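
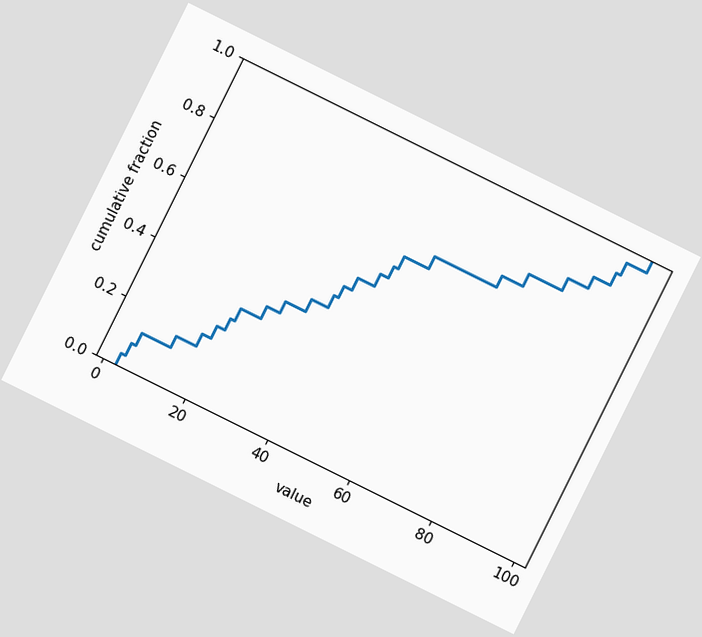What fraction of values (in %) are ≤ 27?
36%

The chart is tilted about 26° clockwise. At x=27 the ECDF step is at 36%.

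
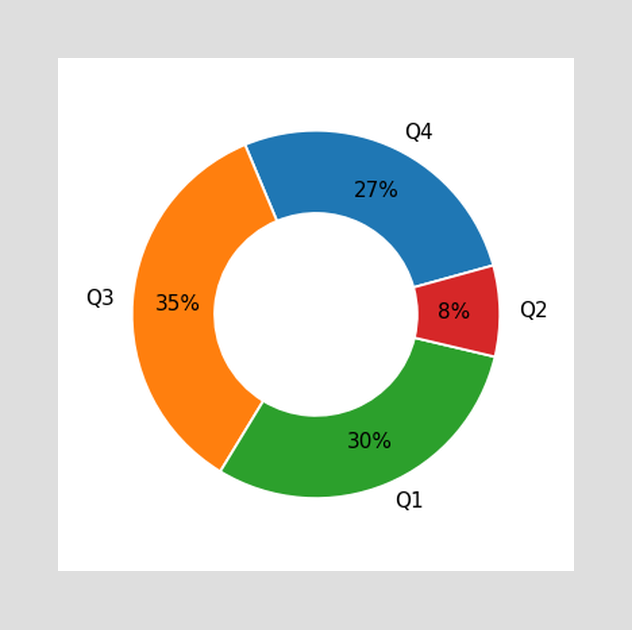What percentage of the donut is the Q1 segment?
The Q1 segment takes up 30% of the ring.

30%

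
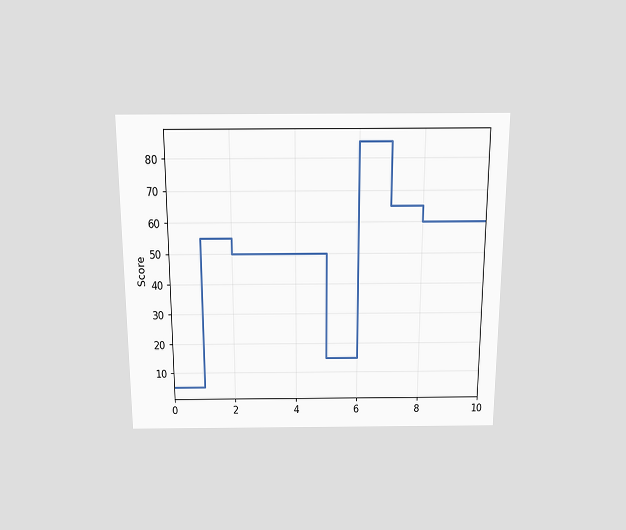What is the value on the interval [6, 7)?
The chart is viewed slightly from above. On [6, 7) the step sits at 85.

85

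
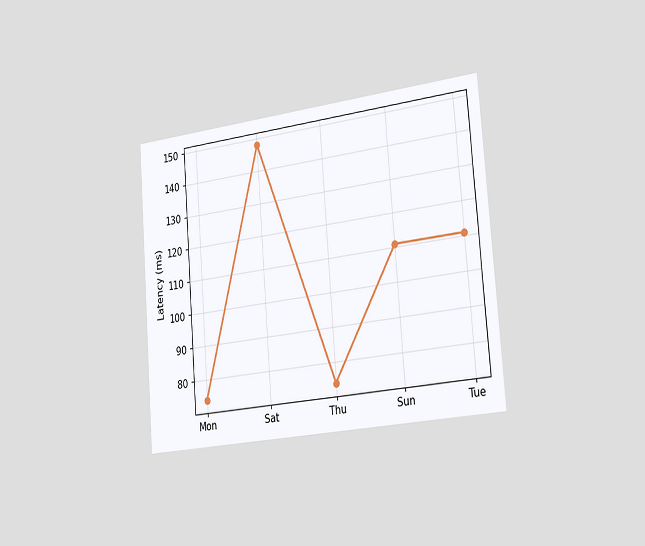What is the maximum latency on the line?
148ms

The chart is tilted about 4° counter-clockwise and viewed slightly from the right. The highest point is at Sat, and reading across to the y-axis gives 148ms.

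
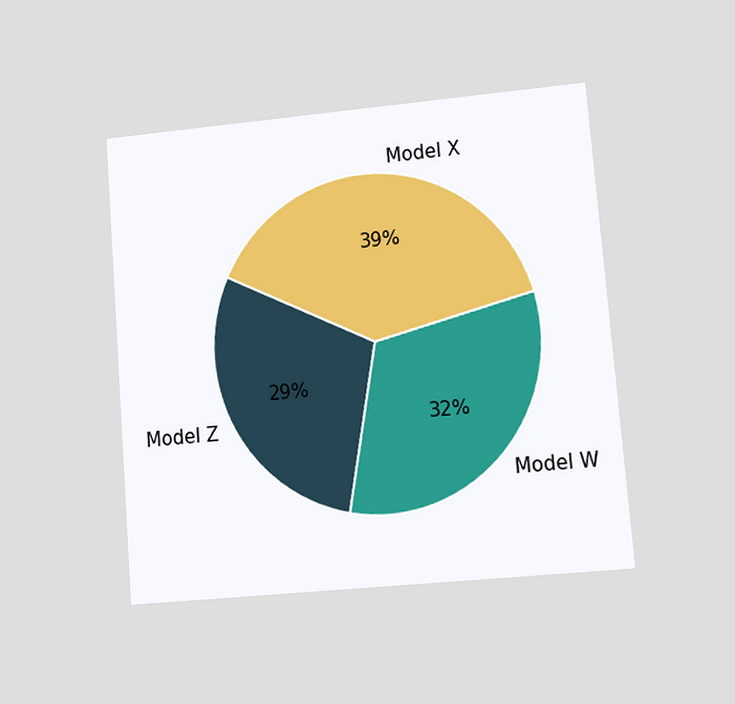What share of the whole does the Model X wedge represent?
The chart is tilted about 5° counter-clockwise and viewed at a slight angle. The Model X slice takes up 39% of the pie.

39%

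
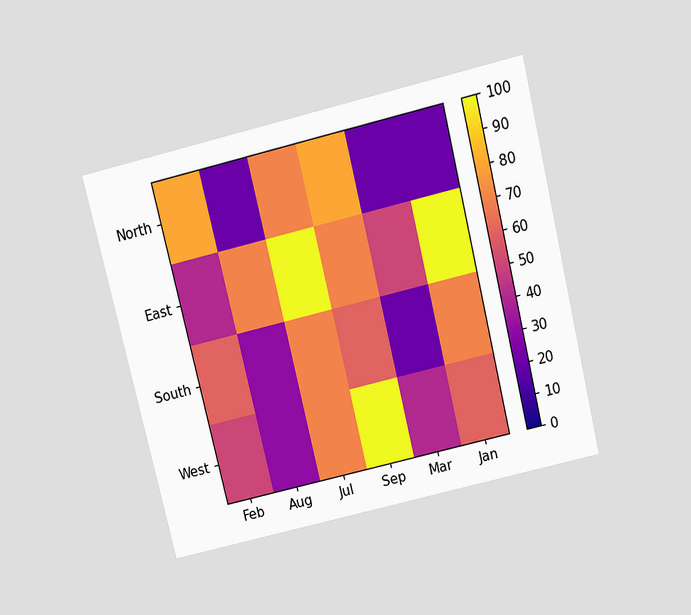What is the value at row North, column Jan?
20

The chart is tilted about 14° counter-clockwise and viewed slightly from above. Matching cell (North, Jan) against the colorbar gives 20.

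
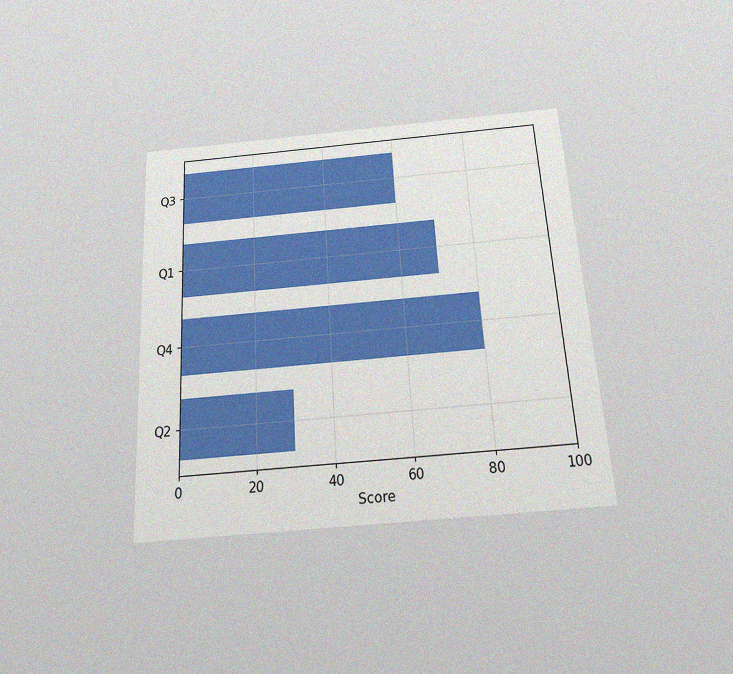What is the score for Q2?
The chart is tilted about 3° counter-clockwise and viewed slightly from below, with some photo noise. Reading along the chart's x-axis, the Q2 bar reaches 30.

30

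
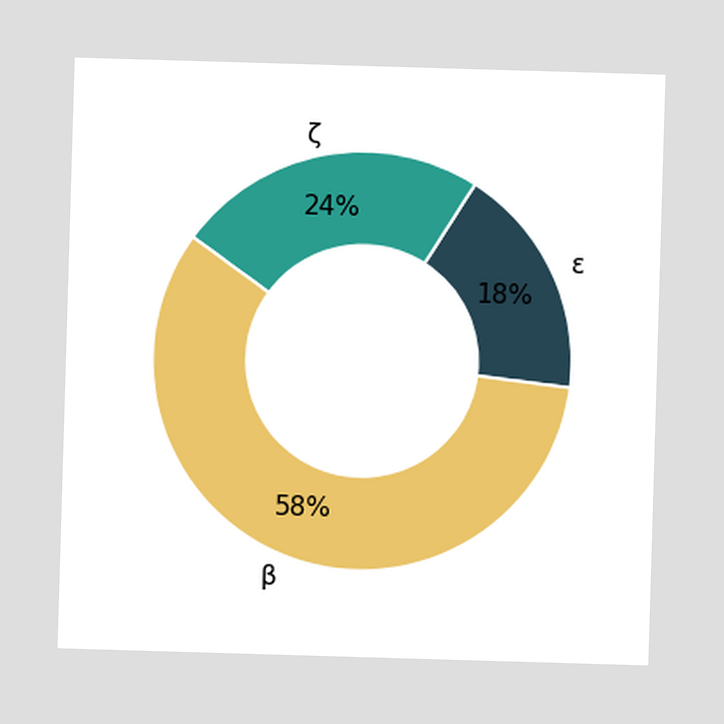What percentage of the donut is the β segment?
58%

The β segment takes up 58% of the ring.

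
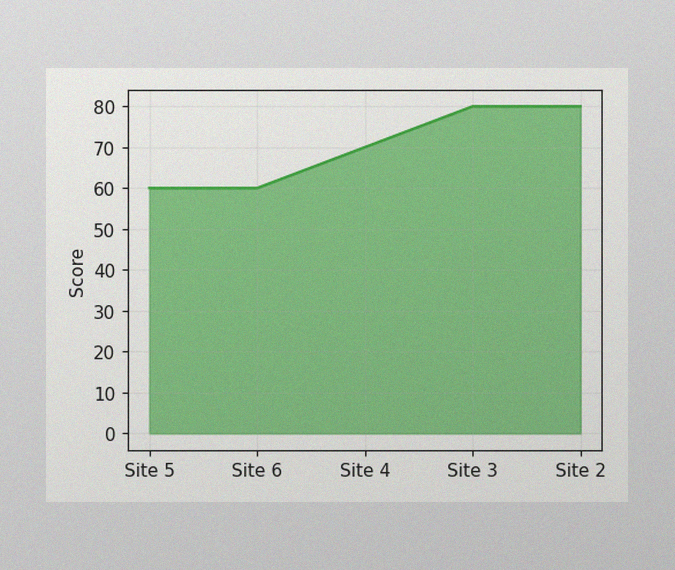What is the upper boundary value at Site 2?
80

The image has some photo noise and uneven lighting. At Site 2 the upper boundary is at 80.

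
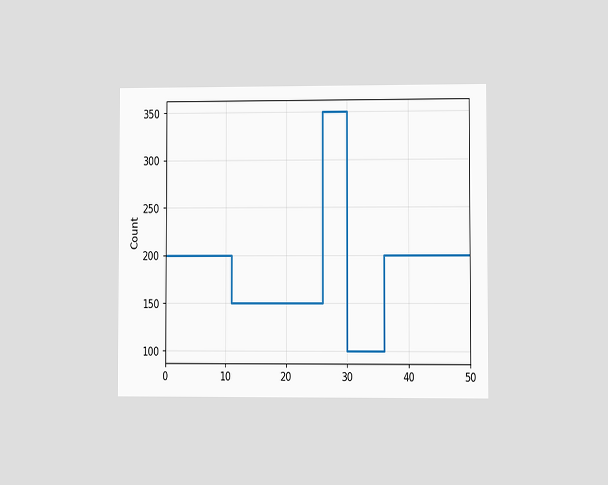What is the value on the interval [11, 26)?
The chart is viewed at a slight angle. On [11, 26) the step sits at 150.

150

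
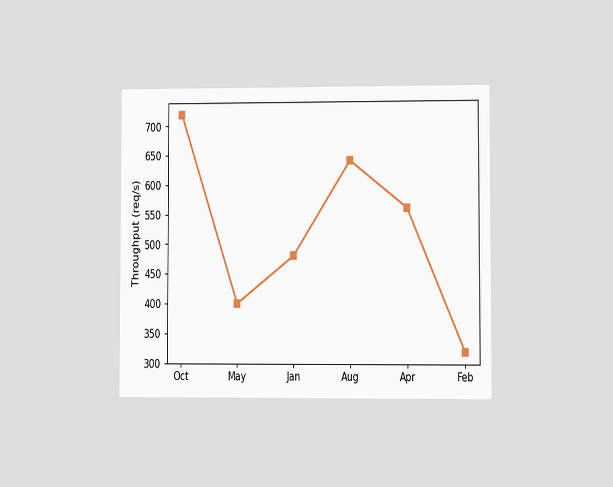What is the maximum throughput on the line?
720req/s

The chart is viewed at a slight angle. The highest point is at Oct, and reading across to the y-axis gives 720req/s.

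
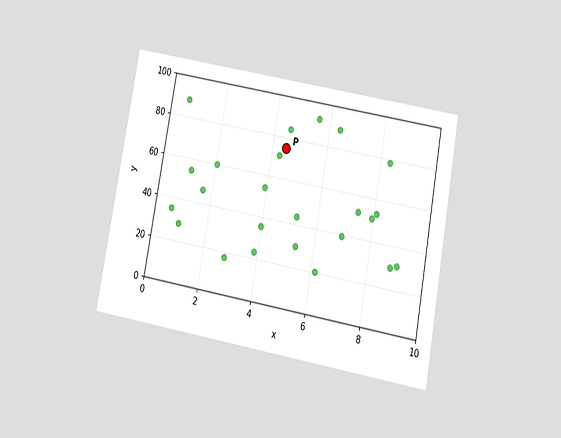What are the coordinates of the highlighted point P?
(4.5, 75)

The chart is tilted about 10° clockwise and viewed slightly from below. Following the gridlines from P to each axis, P sits at (4.5, 75).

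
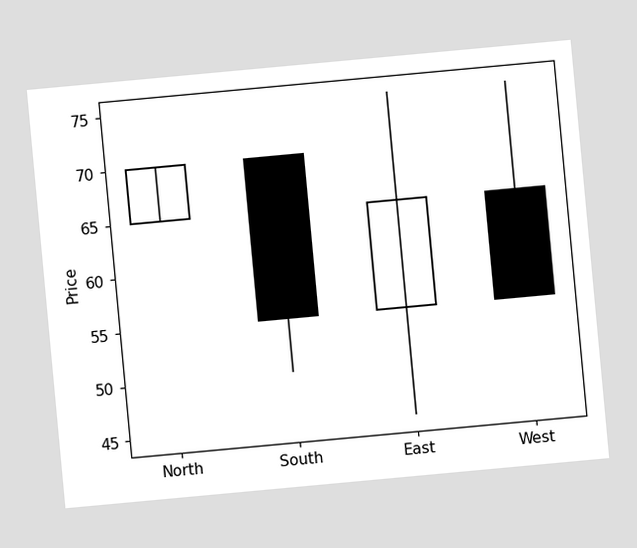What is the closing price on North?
70

The chart is tilted about 5° counter-clockwise. The North candle closes at 70.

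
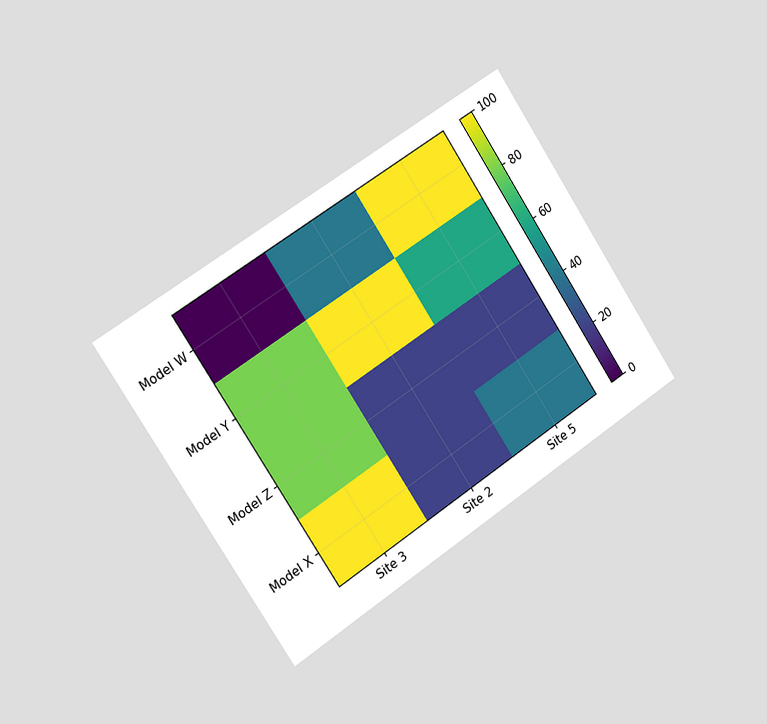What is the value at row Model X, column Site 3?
100

The chart is tilted about 33° counter-clockwise and viewed slightly from the left. Matching cell (Model X, Site 3) against the colorbar gives 100.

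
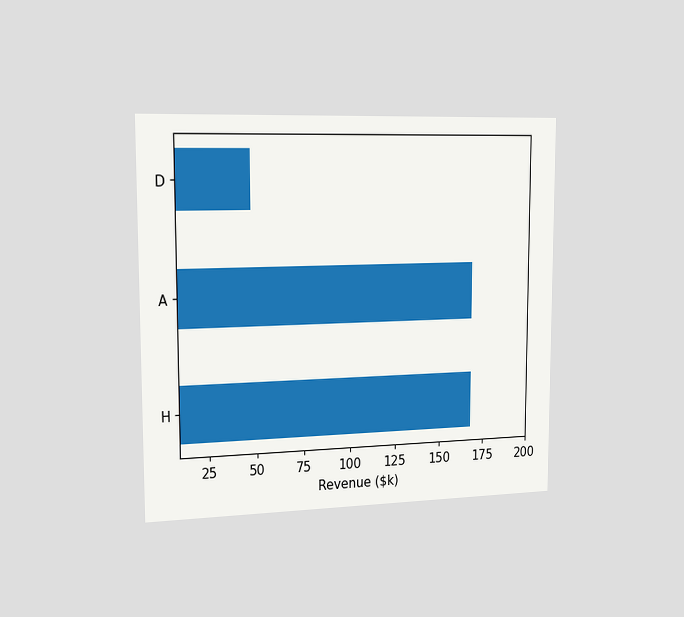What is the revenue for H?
The chart is viewed slightly from the left. Reading along the chart's x-axis, the H bar reaches $168k.

$168k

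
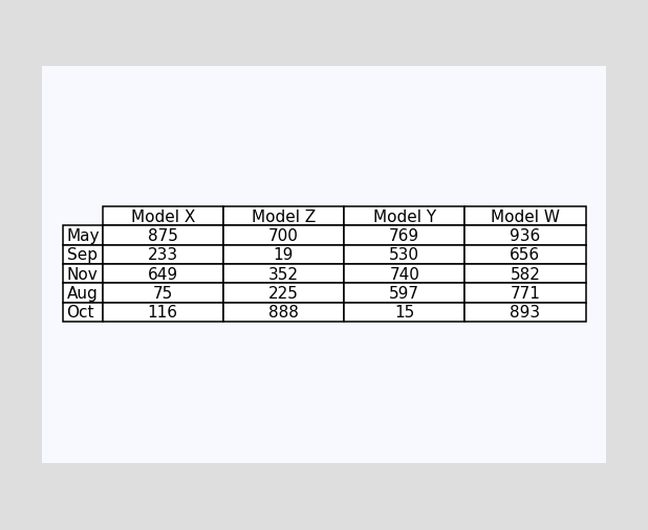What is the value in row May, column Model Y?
The (May, Model Y) cell reads 769.

769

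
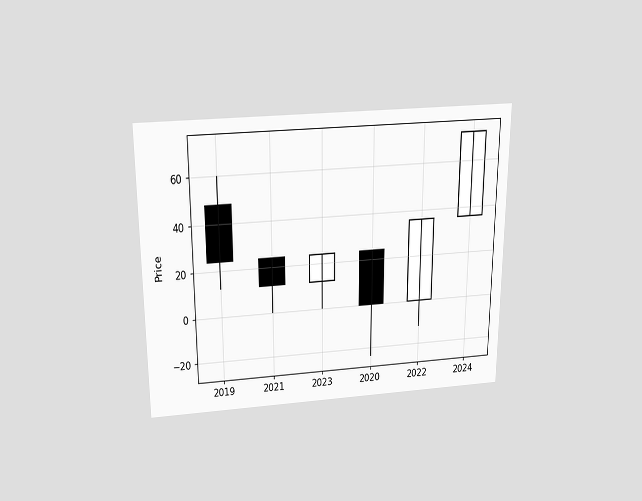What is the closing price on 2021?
The chart is viewed slightly from above. The 2021 candle closes at 12.

12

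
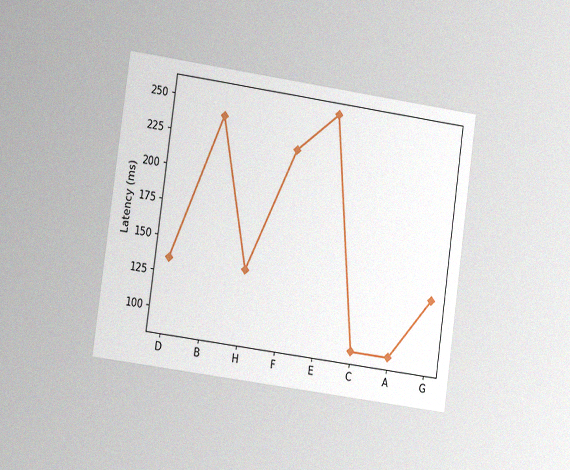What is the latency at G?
135ms

The chart is tilted about 8° clockwise and viewed at a slight angle, with some photo noise. At G, the line is at 135ms.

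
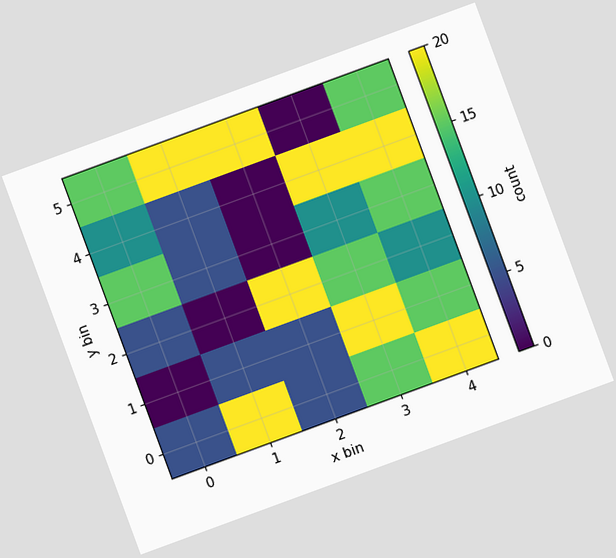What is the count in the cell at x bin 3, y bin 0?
15

The chart is tilted about 20° counter-clockwise. Matching the cell (3, 0) against the colorbar gives 15.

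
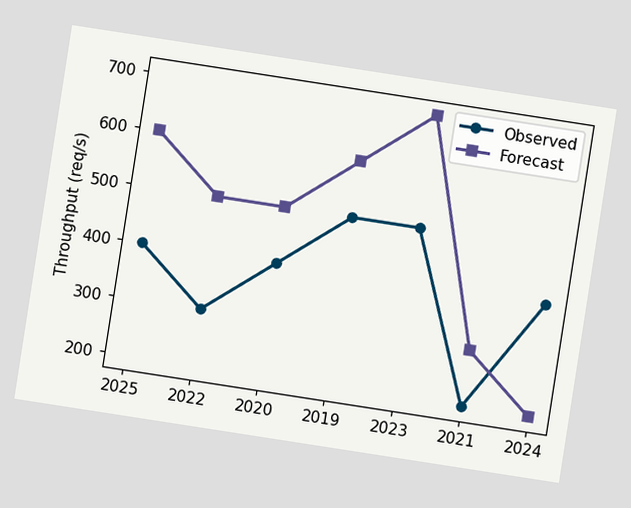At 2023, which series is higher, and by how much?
The chart is tilted about 9° clockwise. At 2023, Forecast sits above the other line by 200req/s.

Forecast, by 200req/s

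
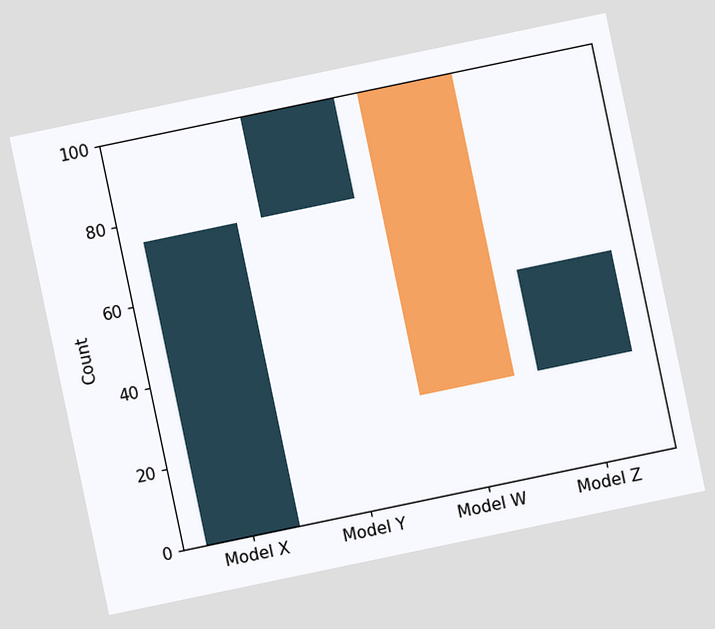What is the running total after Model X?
75

The chart is tilted about 12° counter-clockwise. After Model X the running total reaches 75.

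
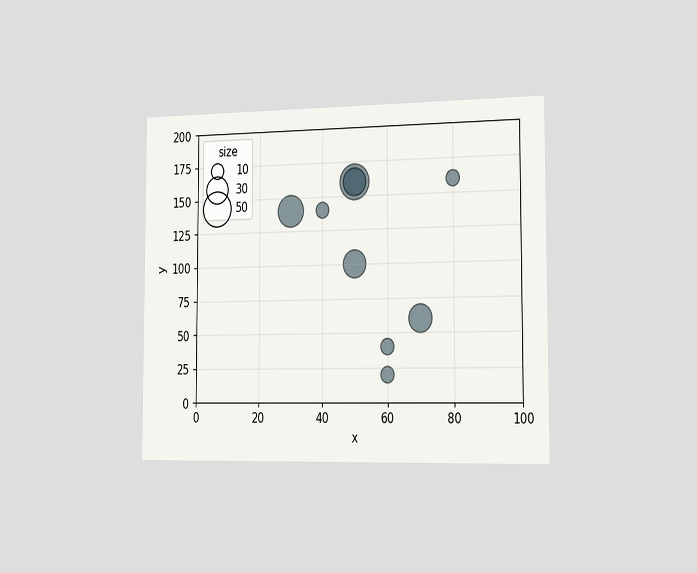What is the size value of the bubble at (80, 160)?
10

The chart is viewed slightly from the right. Matching the bubble at (80, 160) against the size legend gives 10.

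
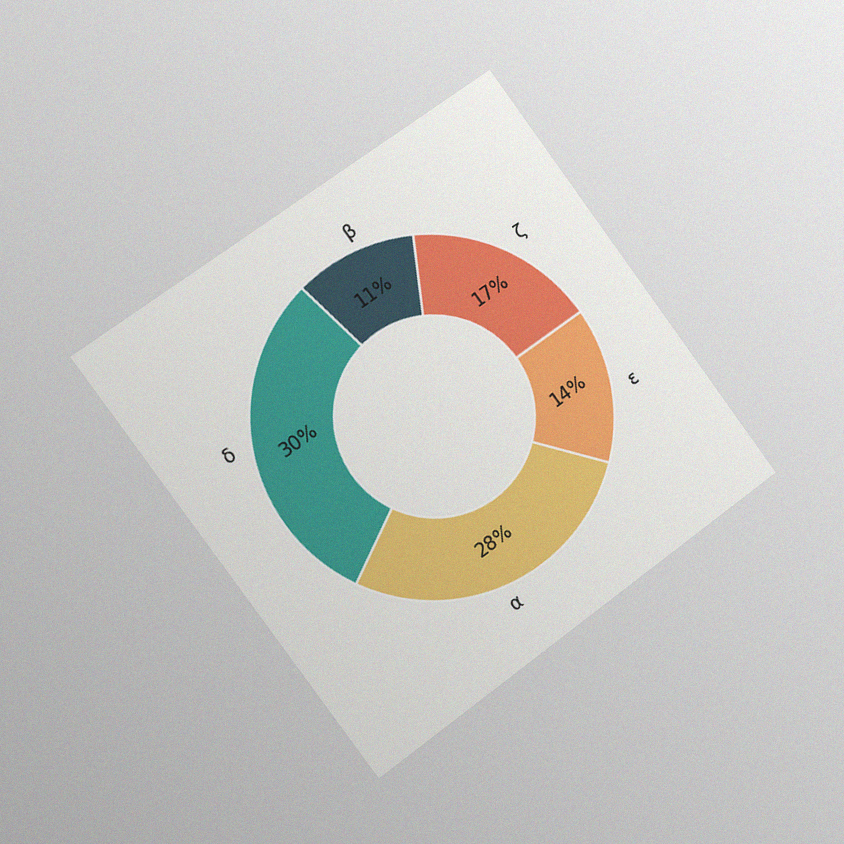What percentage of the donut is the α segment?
The chart is tilted about 36° counter-clockwise and viewed slightly from the left, with some photo noise. The α segment takes up 28% of the ring.

28%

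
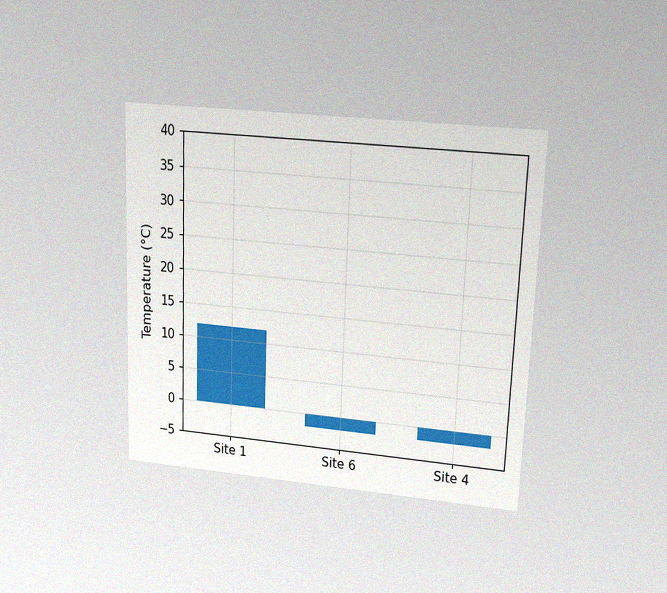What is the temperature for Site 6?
-2°C

The chart is tilted about 2° clockwise and viewed at a slight angle, with some photo noise. Reading along the chart's y-axis, the Site 6 bar reaches -2°C.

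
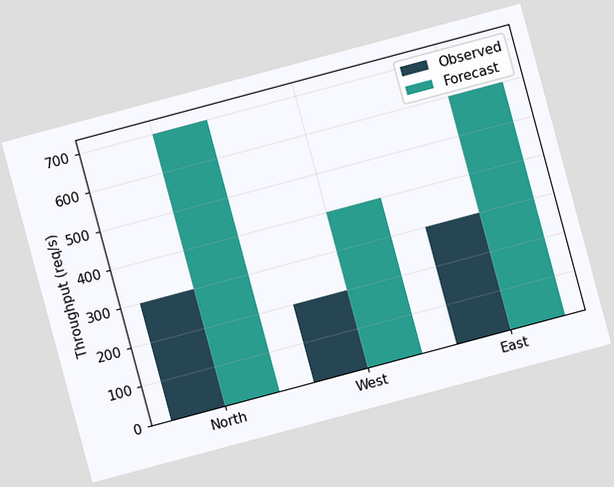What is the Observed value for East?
300req/s

The chart is tilted about 15° counter-clockwise. The Observed bar at East reaches 300req/s on the y-axis.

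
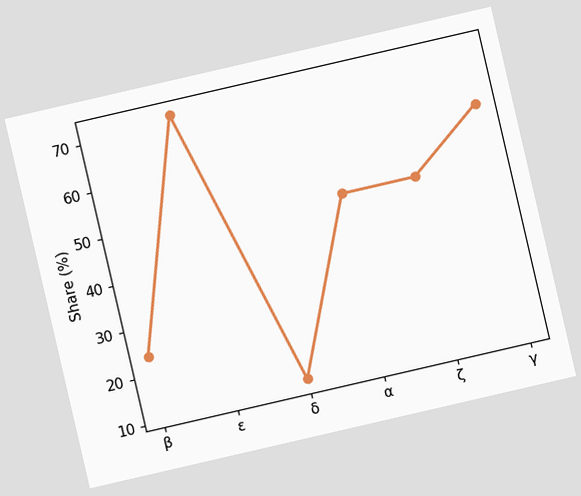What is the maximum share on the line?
72%

The chart is tilted about 13° counter-clockwise. The highest point is at ε, and reading across to the y-axis gives 72%.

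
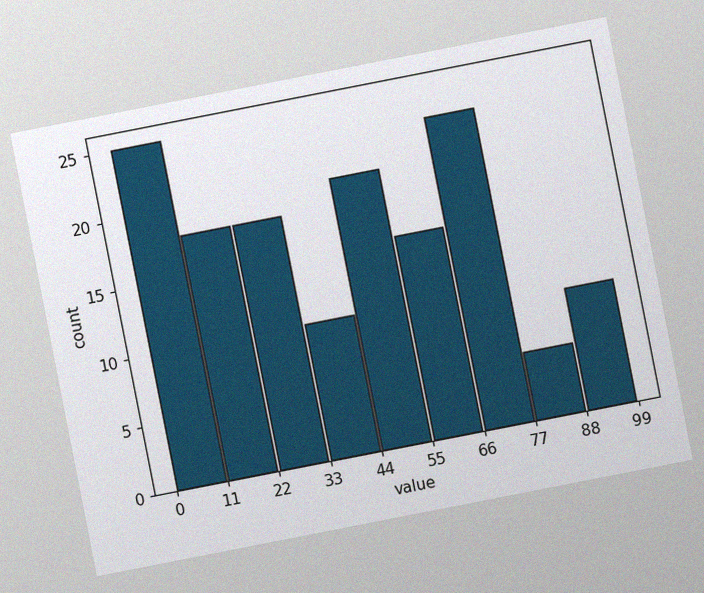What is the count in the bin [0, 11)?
25

The chart is tilted about 11° counter-clockwise, with some photo noise. The [0, 11) bin has height 25.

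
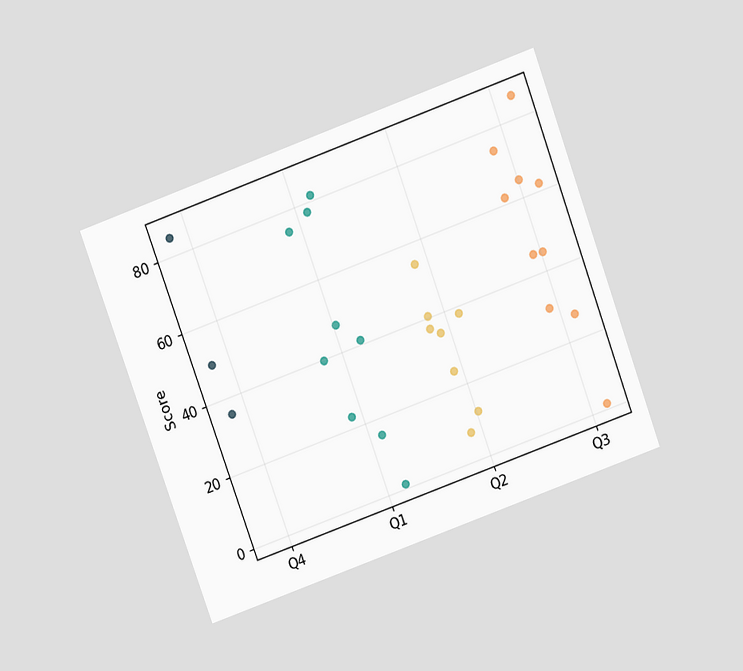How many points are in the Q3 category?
10

The chart is tilted about 20° counter-clockwise and viewed slightly from above. Counting the markers in the Q3 column gives 10.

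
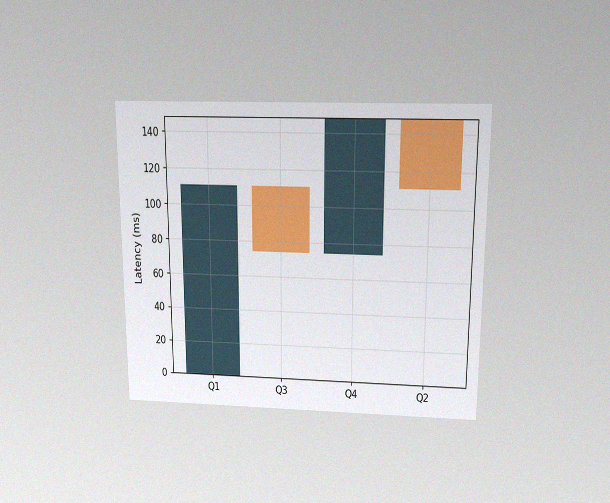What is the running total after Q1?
The chart is viewed slightly from above, with some photo noise. After Q1 the running total reaches 111ms.

111ms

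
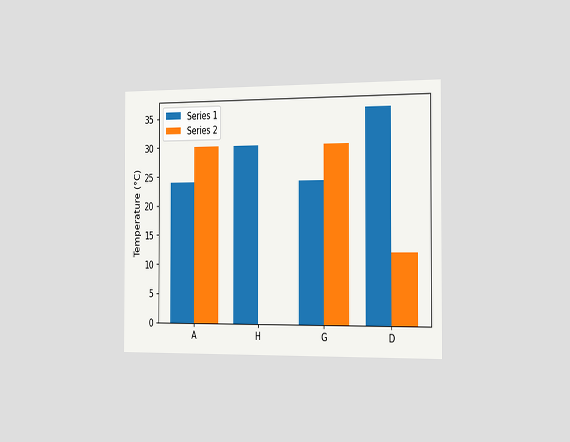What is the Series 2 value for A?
The chart is viewed slightly from the right. The Series 2 bar at A reaches 30°C on the y-axis.

30°C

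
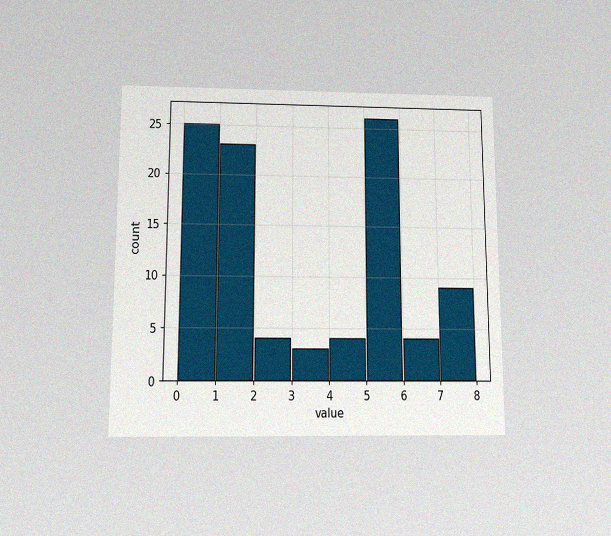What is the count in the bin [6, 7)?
4

The chart is viewed slightly from below, with some photo noise. The [6, 7) bin has height 4.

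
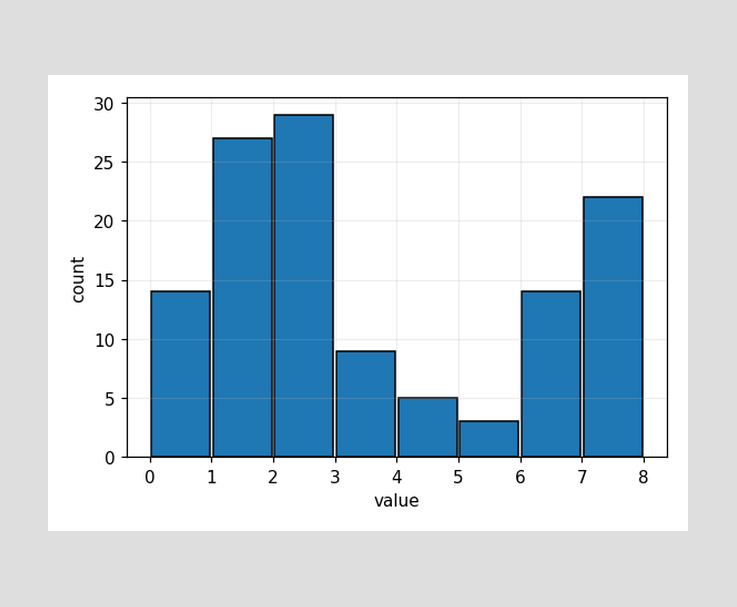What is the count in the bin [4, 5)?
The [4, 5) bin has height 5.

5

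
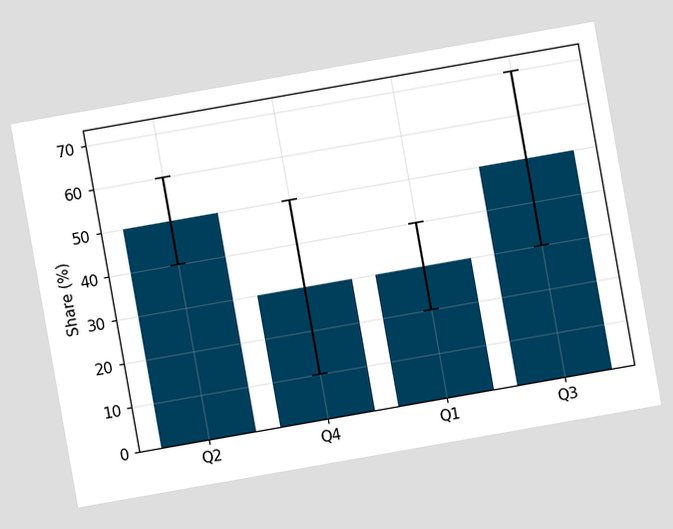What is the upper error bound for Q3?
70%

The chart is tilted about 10° counter-clockwise. The Q3 bar's upper whisker reaches 70%.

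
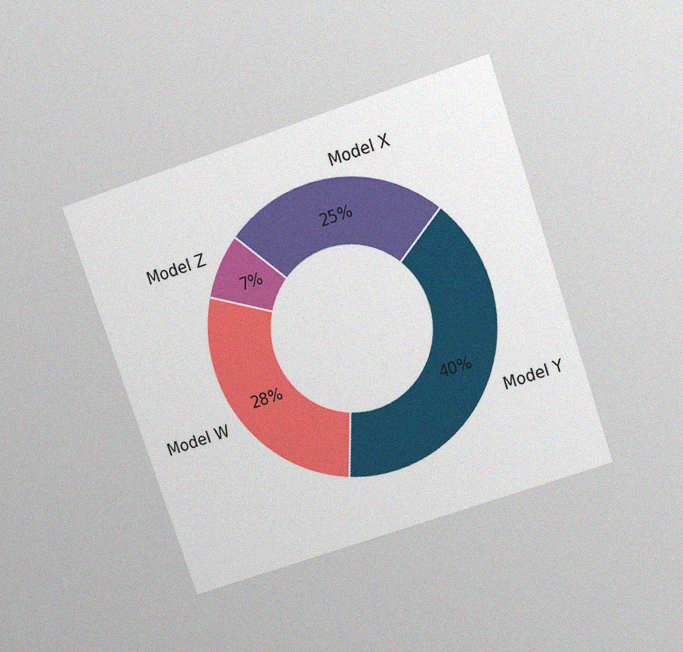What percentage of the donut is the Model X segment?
25%

The chart is tilted about 19° counter-clockwise and viewed slightly from above, with some photo noise. The Model X segment takes up 25% of the ring.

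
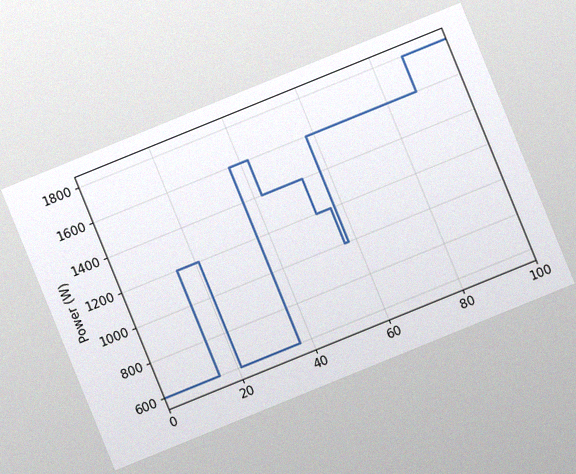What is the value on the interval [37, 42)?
The chart is tilted about 22° counter-clockwise, with some photo noise. On [37, 42) the step sits at 1600W.

1600W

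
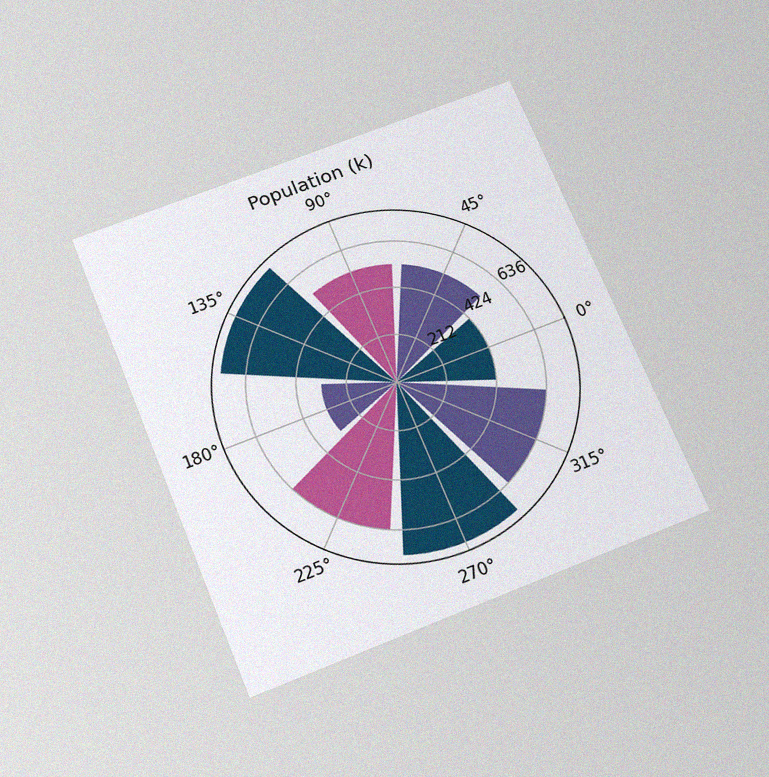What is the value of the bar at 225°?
636k

The chart is tilted about 22° counter-clockwise and viewed slightly from below, with some photo noise. The bar at 225° reaches 636k on the radial axis.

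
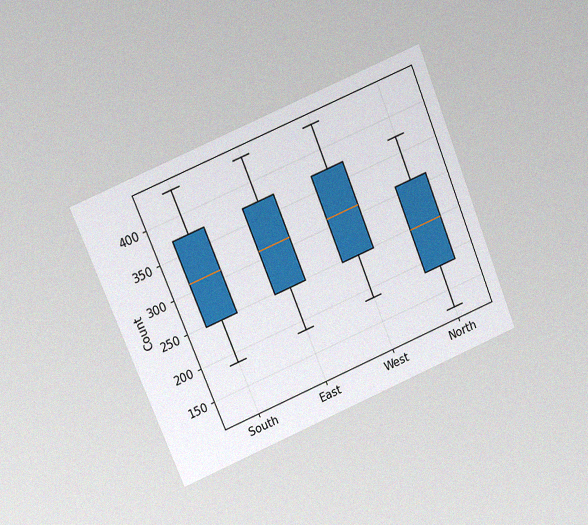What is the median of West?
310

The chart is tilted about 23° counter-clockwise and viewed at a slight angle, with some photo noise. The median line in the West box sits at 310.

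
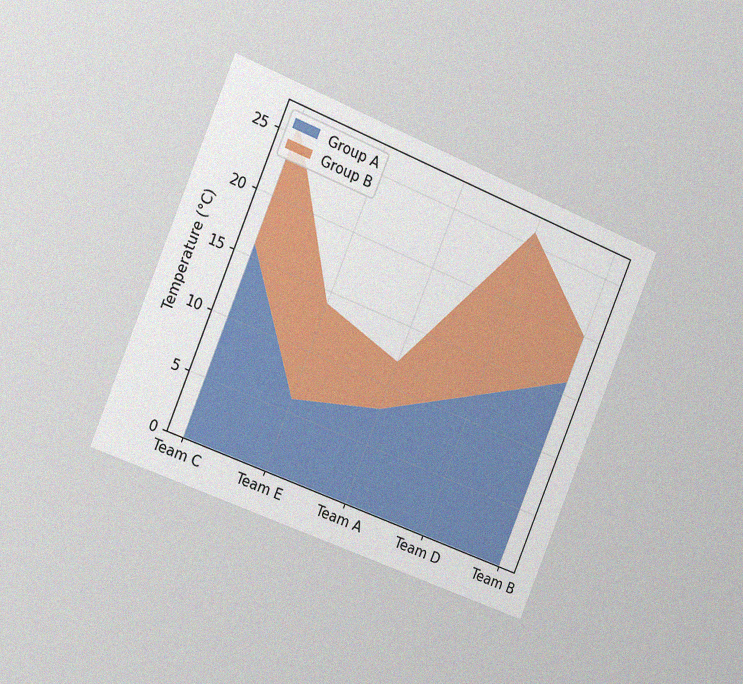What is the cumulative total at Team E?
14°C

The chart is tilted about 22° clockwise and viewed slightly from the left, with some photo noise. The stacked total at Team E reaches 14°C.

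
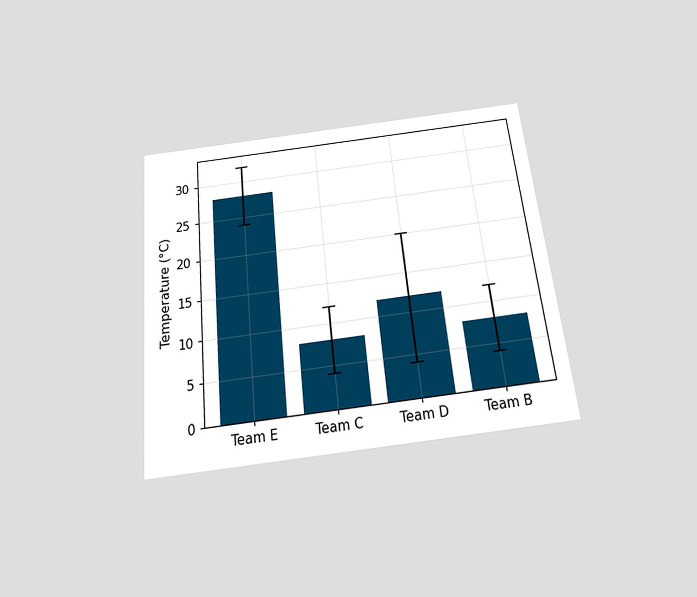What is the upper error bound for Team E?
The chart is tilted about 6° counter-clockwise and viewed slightly from below. The Team E bar's upper whisker reaches 32°C.

32°C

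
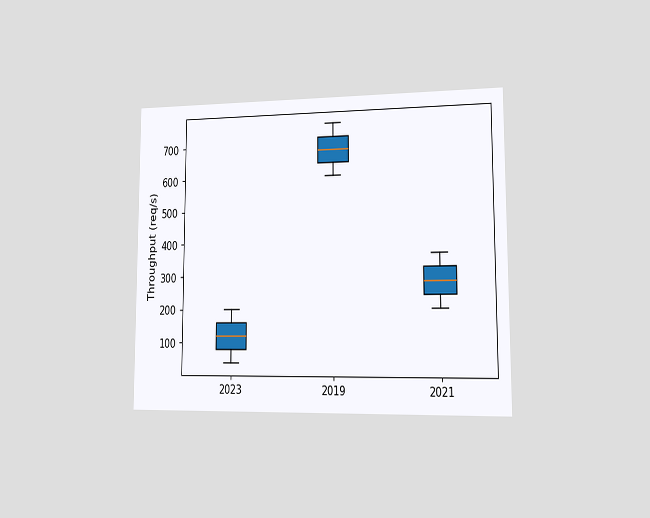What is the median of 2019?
680req/s

The chart is viewed slightly from the right. The median line in the 2019 box sits at 680req/s.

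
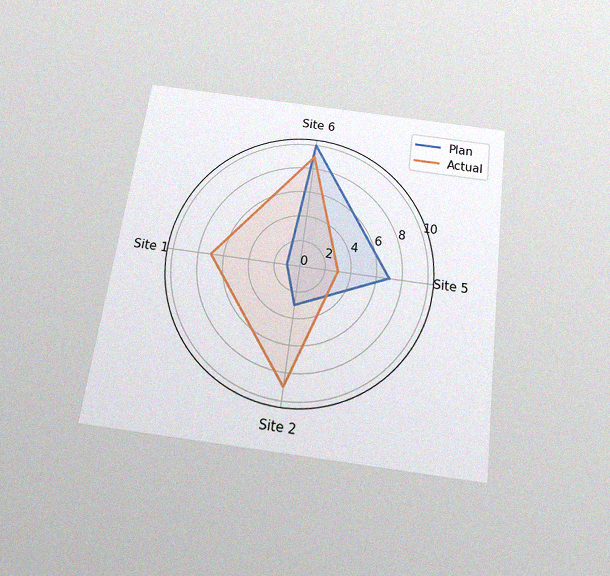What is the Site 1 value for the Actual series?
7

The chart is tilted about 8° clockwise and viewed slightly from below, with some photo noise. On the Site 1 axis, Actual reaches 7.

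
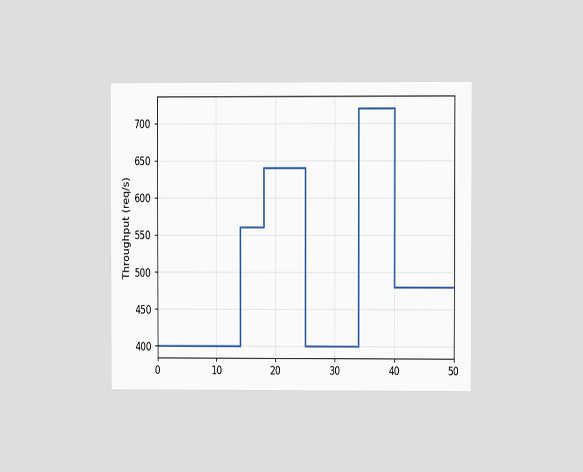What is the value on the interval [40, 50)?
480req/s

The chart is viewed at a slight angle. On [40, 50) the step sits at 480req/s.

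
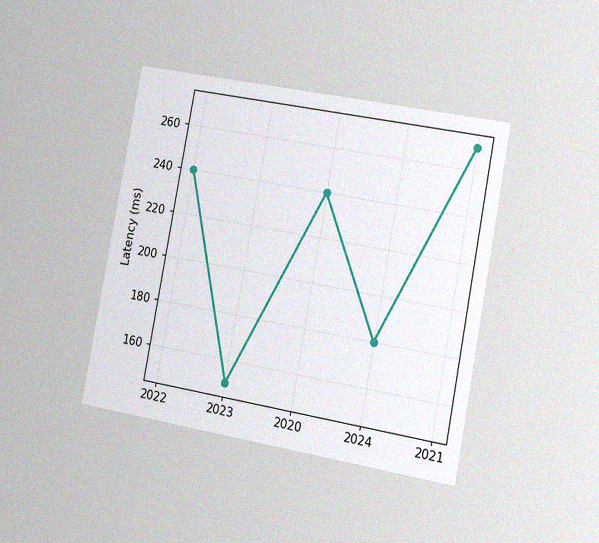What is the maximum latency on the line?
The chart is tilted about 11° clockwise and viewed slightly from the right, with some photo noise. The highest point is at 2021, and reading across to the y-axis gives 270ms.

270ms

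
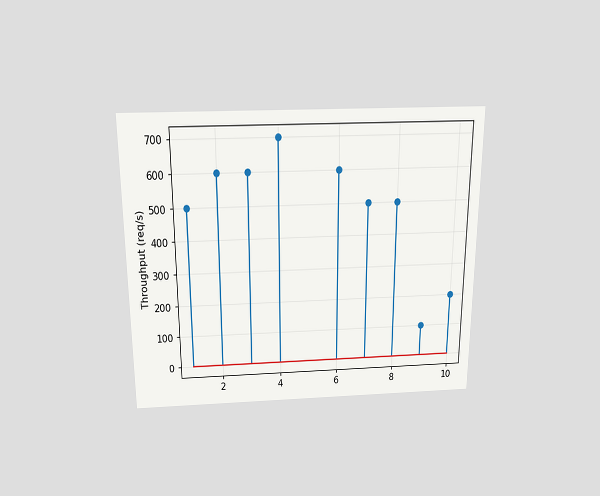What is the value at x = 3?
The chart is viewed slightly from above. The stem at x=3 reaches 600req/s.

600req/s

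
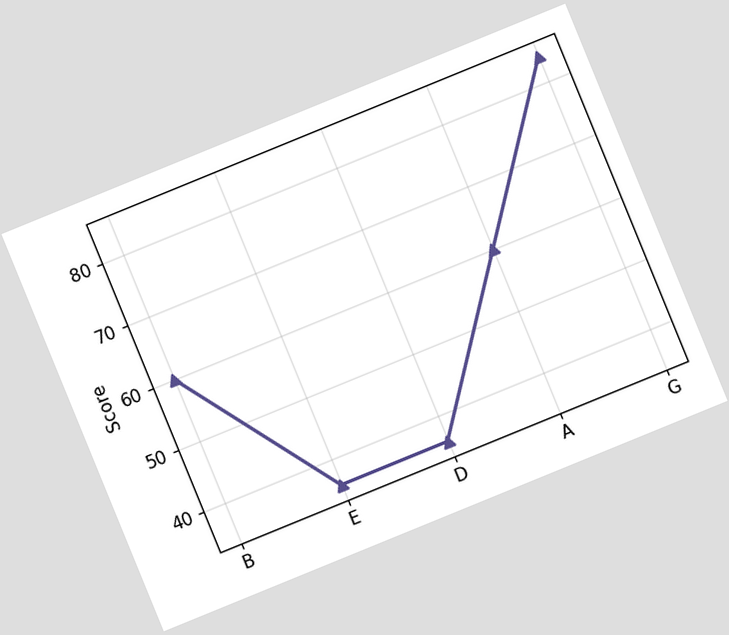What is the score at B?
60

The chart is tilted about 22° counter-clockwise. At B, the line is at 60.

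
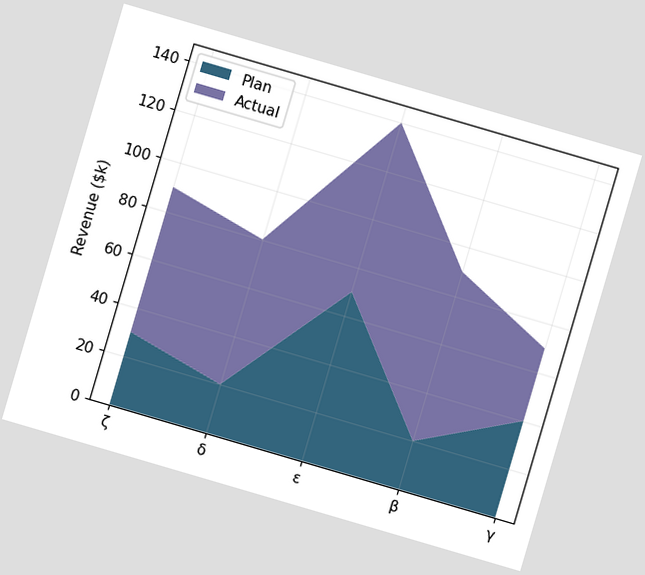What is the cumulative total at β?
The chart is tilted about 16° clockwise. The stacked total at β reaches $90k.

$90k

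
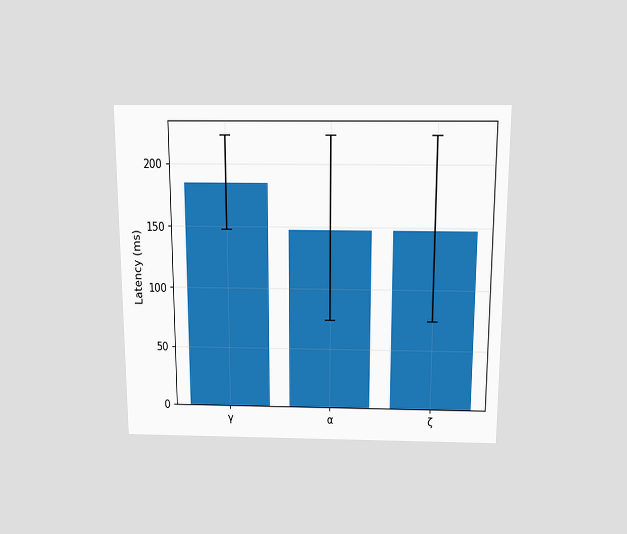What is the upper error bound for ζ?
222ms

The chart is viewed slightly from above. The ζ bar's upper whisker reaches 222ms.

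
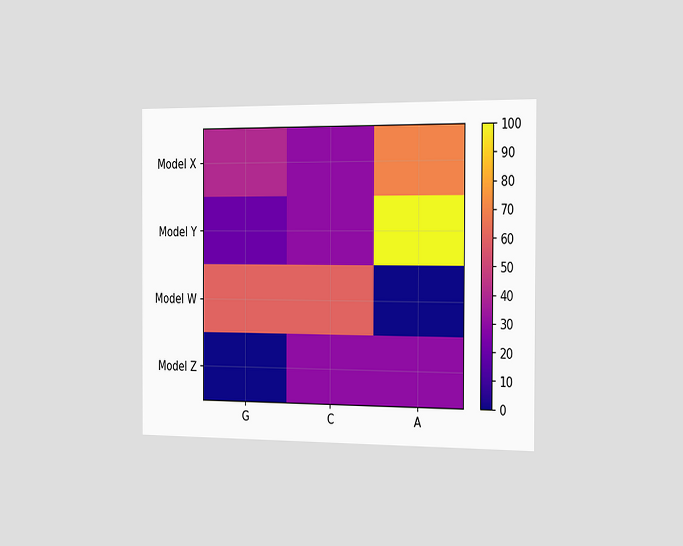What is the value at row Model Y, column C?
30

The chart is viewed slightly from the right. Matching cell (Model Y, C) against the colorbar gives 30.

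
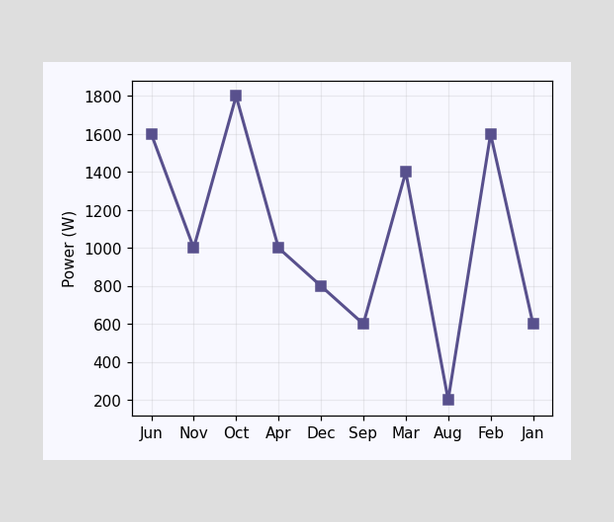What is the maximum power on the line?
1800W

The highest point is at Oct, and reading across to the y-axis gives 1800W.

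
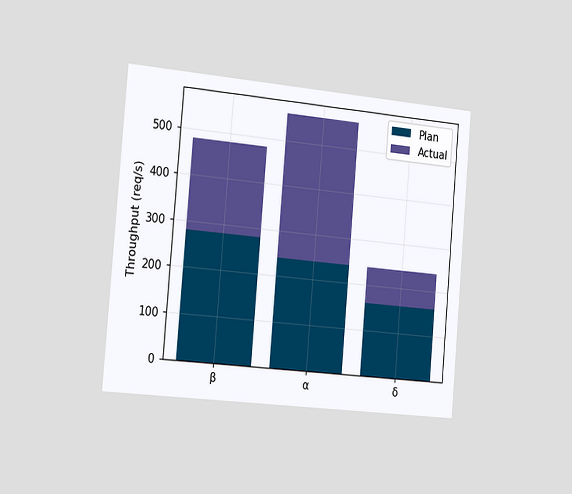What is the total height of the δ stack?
240req/s

The chart is tilted about 5° clockwise and viewed slightly from the left. The δ stack's top reaches 240req/s on the y-axis.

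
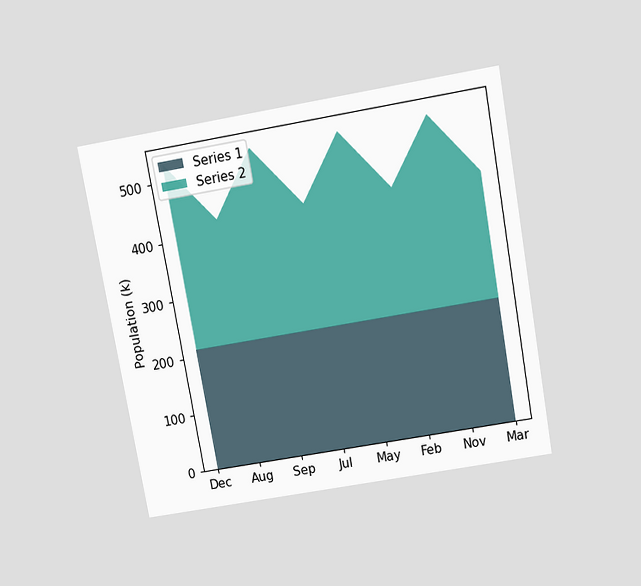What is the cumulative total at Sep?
The chart is tilted about 10° counter-clockwise and viewed slightly from above. The stacked total at Sep reaches 530k.

530k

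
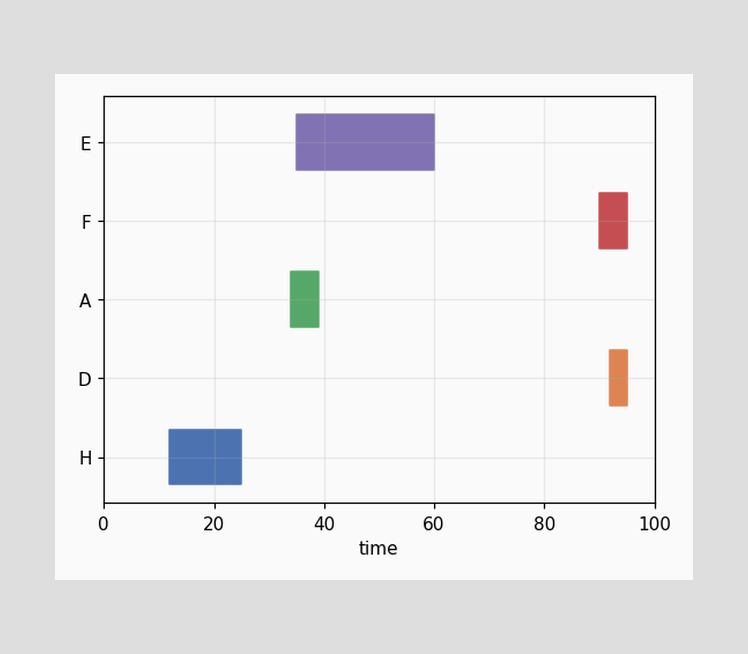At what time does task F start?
The F bar begins at t=90.

90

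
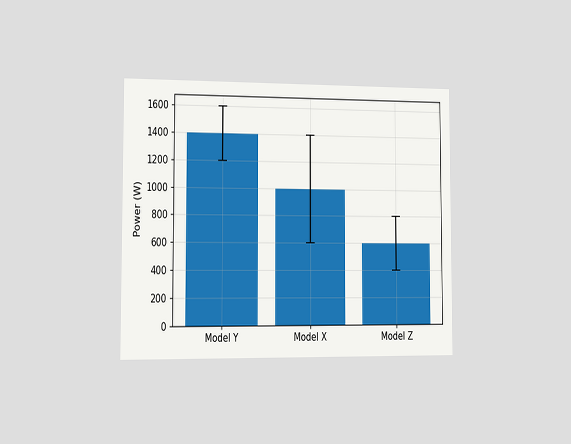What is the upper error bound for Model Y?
1600W

The chart is viewed slightly from the left. The Model Y bar's upper whisker reaches 1600W.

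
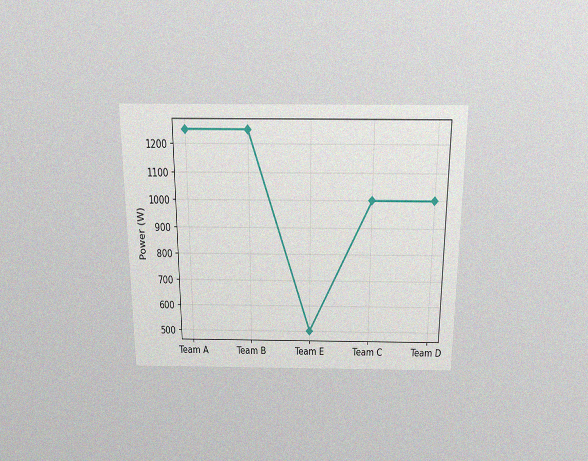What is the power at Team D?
The chart is viewed slightly from above, with some photo noise. At Team D, the line is at 1000W.

1000W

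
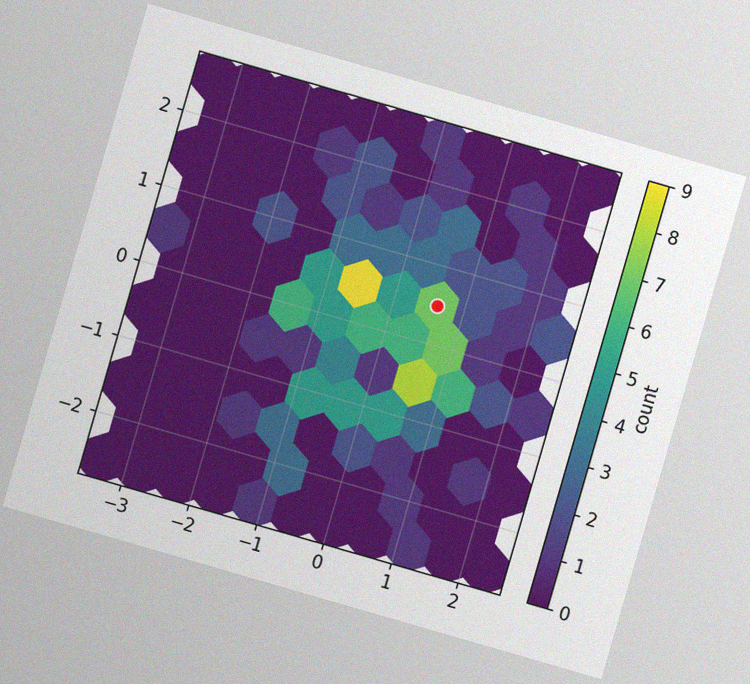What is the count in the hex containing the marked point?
The chart is tilted about 16° clockwise, with some photo noise. The marked hex reads 7 on the colorbar.

7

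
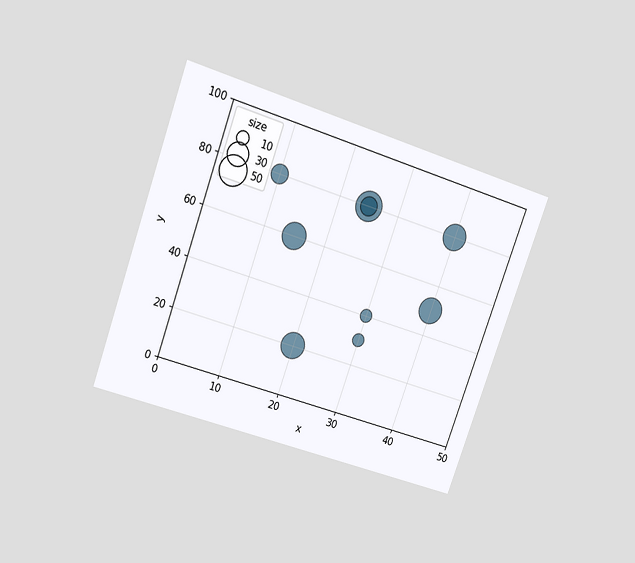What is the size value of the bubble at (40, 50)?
40

The chart is tilted about 20° clockwise and viewed slightly from above. Matching the bubble at (40, 50) against the size legend gives 40.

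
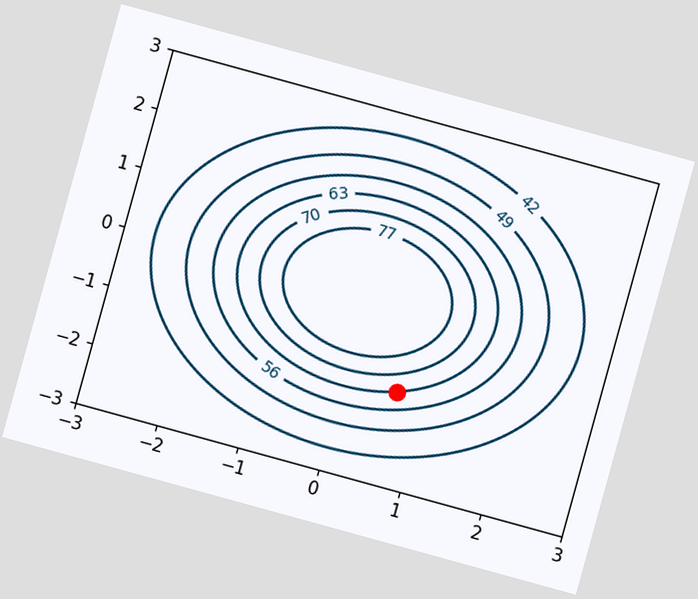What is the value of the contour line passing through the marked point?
The chart is tilted about 15° clockwise. The marked point sits on the contour labelled 63.

63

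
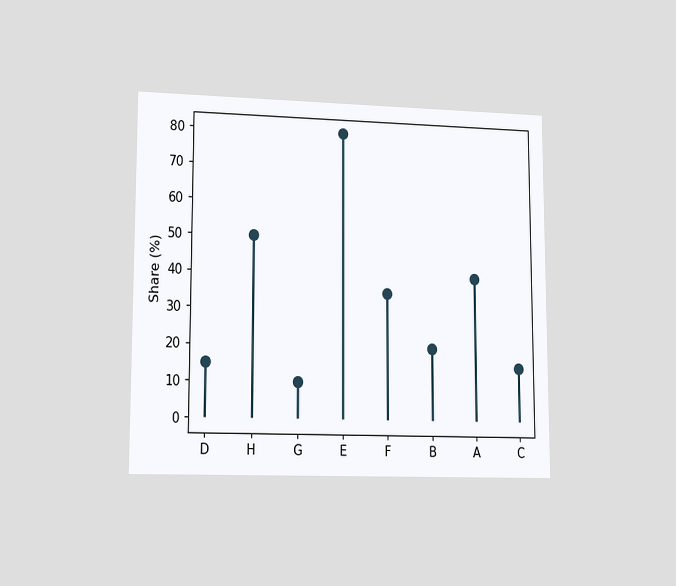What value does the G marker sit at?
10%

The chart is viewed at a slight angle. The G marker sits at 10%.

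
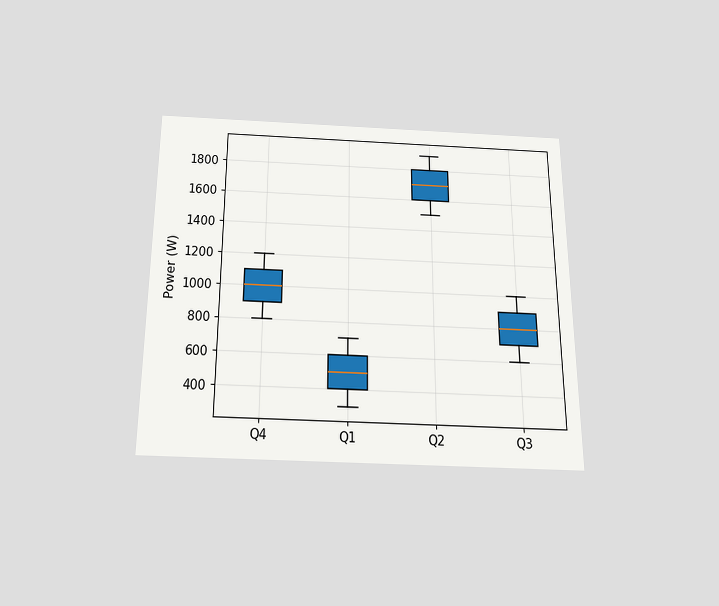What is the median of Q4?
The chart is viewed slightly from below. The median line in the Q4 box sits at 1000W.

1000W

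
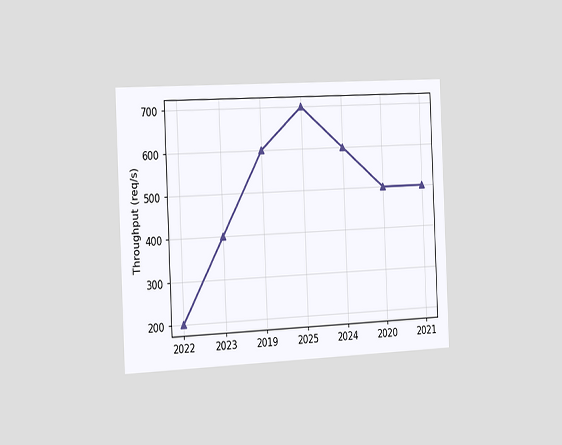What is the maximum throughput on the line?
The chart is tilted about 3° counter-clockwise and viewed slightly from the left. The highest point is at 2025, and reading across to the y-axis gives 700req/s.

700req/s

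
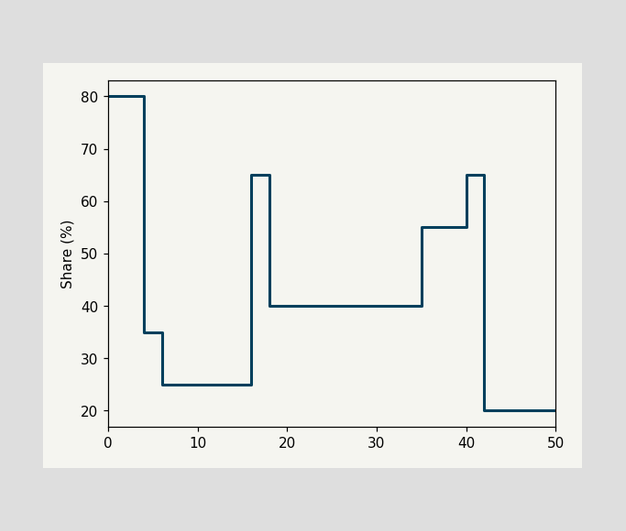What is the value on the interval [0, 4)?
80%

On [0, 4) the step sits at 80%.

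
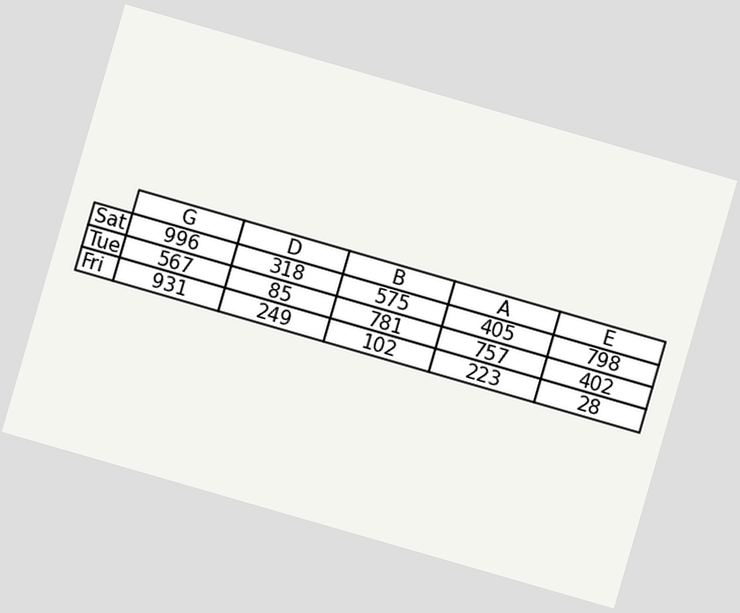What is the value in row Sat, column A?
405

The chart is tilted about 16° clockwise. The (Sat, A) cell reads 405.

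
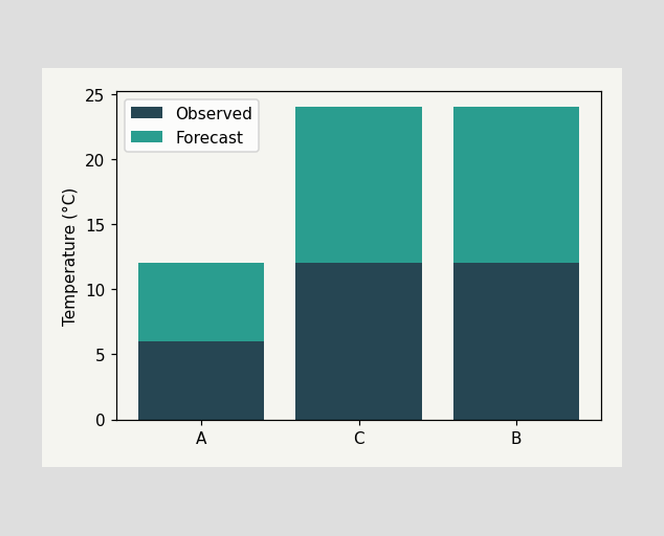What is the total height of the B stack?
The B stack's top reaches 24°C on the y-axis.

24°C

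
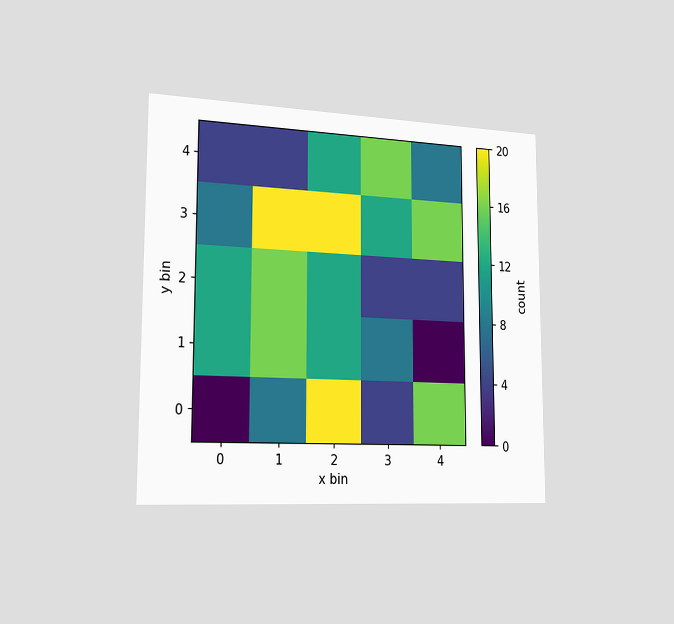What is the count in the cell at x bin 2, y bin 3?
The chart is viewed slightly from the left. Matching the cell (2, 3) against the colorbar gives 20.

20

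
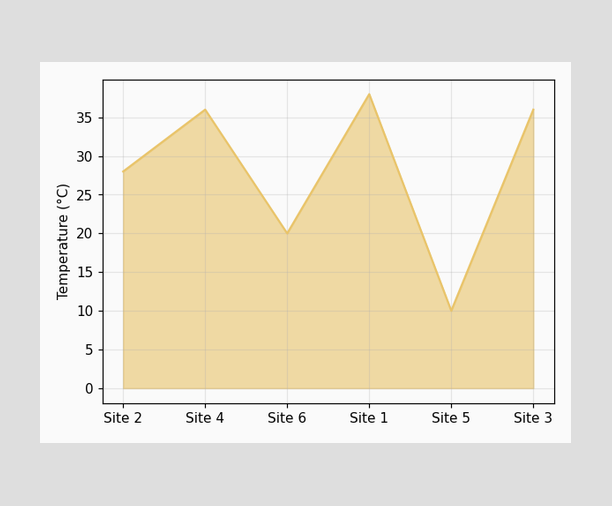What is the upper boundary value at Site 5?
At Site 5 the upper boundary is at 10°C.

10°C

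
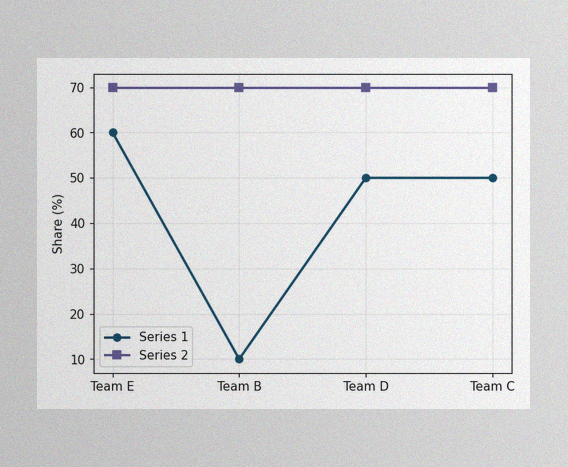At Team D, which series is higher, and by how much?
The image has some photo noise and uneven lighting. At Team D, Series 2 sits above the other line by 20%.

Series 2, by 20%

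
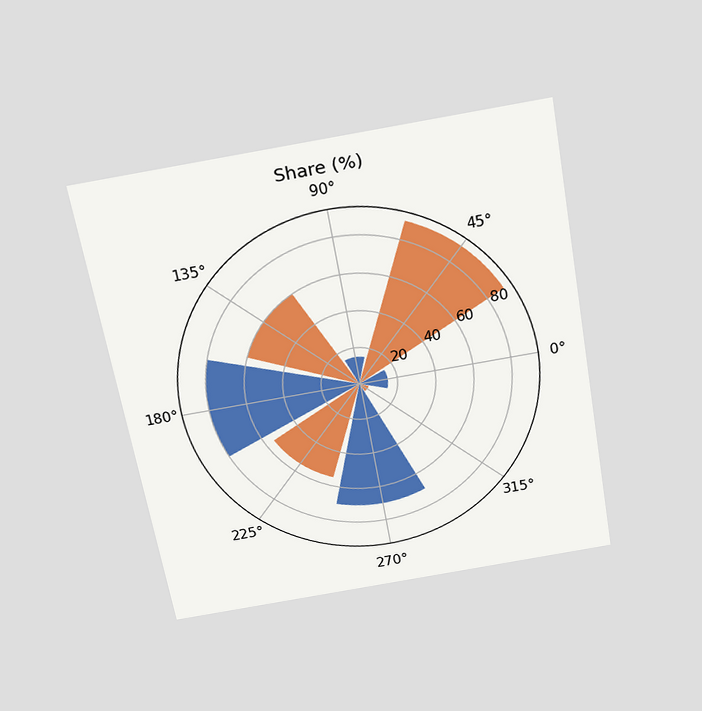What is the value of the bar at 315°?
The chart is tilted about 10° counter-clockwise and viewed slightly from above. The bar at 315° reaches 5% on the radial axis.

5%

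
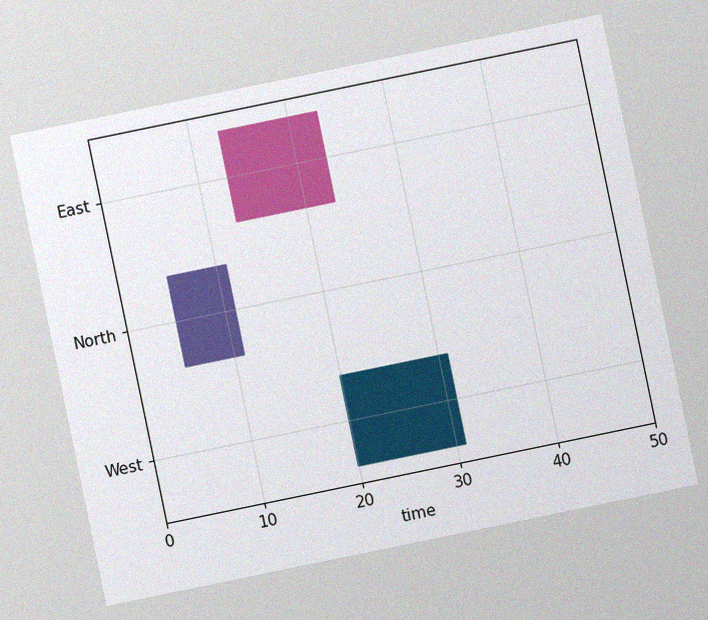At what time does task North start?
The chart is tilted about 12° counter-clockwise, with some photo noise. The North bar begins at t=5.

5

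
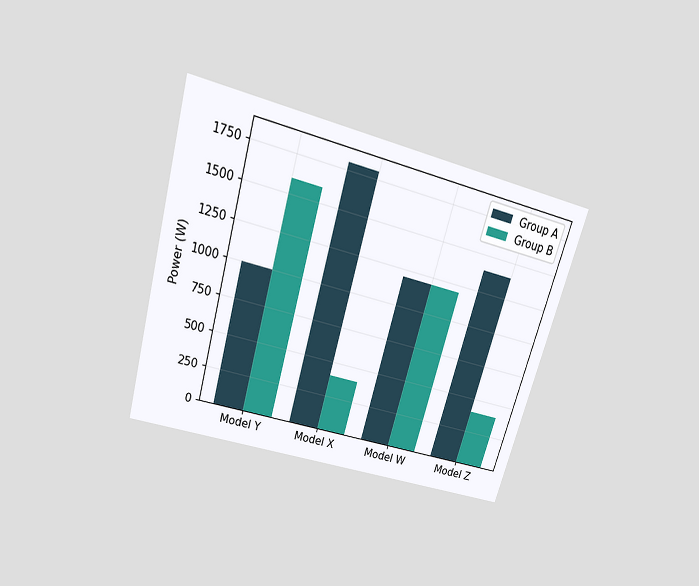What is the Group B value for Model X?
The chart is tilted about 16° clockwise and viewed slightly from above. The Group B bar at Model X reaches 400W on the y-axis.

400W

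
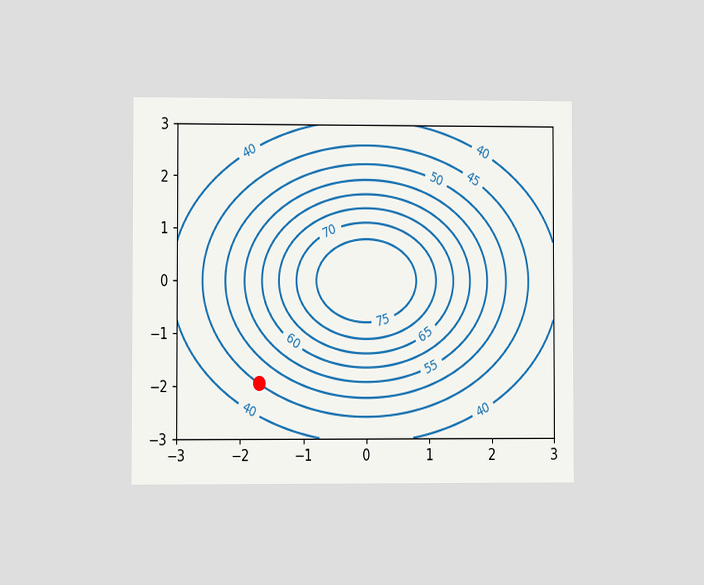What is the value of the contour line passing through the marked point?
The chart is viewed at a slight angle. The marked point sits on the contour labelled 45.

45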